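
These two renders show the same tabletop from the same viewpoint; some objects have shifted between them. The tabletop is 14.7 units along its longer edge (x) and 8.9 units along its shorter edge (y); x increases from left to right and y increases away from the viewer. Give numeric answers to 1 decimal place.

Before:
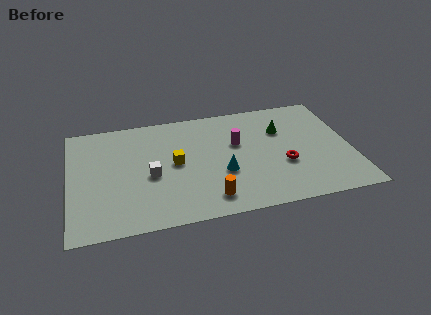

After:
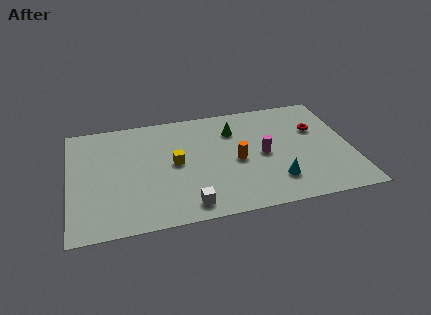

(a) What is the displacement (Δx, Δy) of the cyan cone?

(2.7, -1.2)

The cyan cone started near (7.9, 3.3) and ended near (10.6, 2.1).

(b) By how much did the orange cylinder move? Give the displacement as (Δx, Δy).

(1.6, 2.6)

The orange cylinder started near (7.1, 1.5) and ended near (8.7, 4.1).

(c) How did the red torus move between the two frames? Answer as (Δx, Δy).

(1.9, 2.5)

The red torus was at about (11.1, 3.3) and moved to about (13.0, 5.8).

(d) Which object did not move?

the yellow cube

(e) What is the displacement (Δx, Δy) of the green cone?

(-2.5, 0.5)

The green cone started near (11.2, 6.1) and ended near (8.7, 6.6).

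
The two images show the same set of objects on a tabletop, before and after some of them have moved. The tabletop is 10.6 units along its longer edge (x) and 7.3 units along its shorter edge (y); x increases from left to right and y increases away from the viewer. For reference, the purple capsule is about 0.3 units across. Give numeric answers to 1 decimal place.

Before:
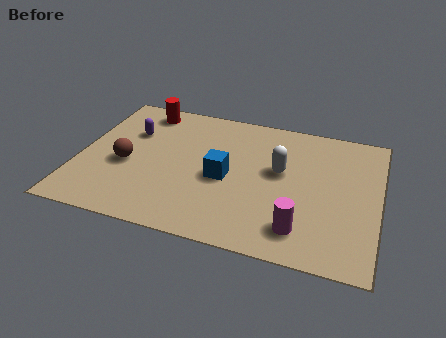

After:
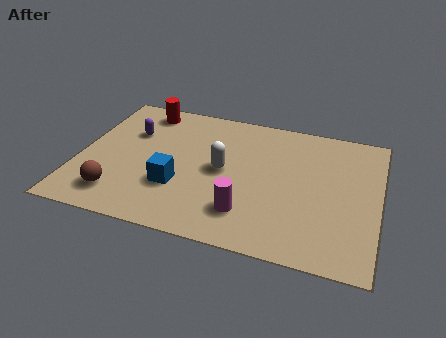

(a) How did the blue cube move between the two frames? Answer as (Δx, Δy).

(-1.6, -0.9)

The blue cube started near (5.2, 3.3) and ended near (3.6, 2.4).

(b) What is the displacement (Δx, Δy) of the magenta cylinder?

(-1.9, 0.3)

From the two frames, the magenta cylinder sits at roughly (8.0, 1.4) before and (6.1, 1.7) after.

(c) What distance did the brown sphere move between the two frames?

1.7

The brown sphere was near (1.7, 3.1) before and (1.6, 1.4) after, so it travelled √(0.1² + 1.7²) ≈ 1.7 units.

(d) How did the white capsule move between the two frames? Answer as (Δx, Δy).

(-2.0, -0.5)

The white capsule was at about (7.1, 4.2) and moved to about (5.1, 3.7).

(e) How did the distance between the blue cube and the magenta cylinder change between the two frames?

-0.8

The distance was about 3.4 in the first image and 2.6 in the second, so they moved 0.8 units closer together.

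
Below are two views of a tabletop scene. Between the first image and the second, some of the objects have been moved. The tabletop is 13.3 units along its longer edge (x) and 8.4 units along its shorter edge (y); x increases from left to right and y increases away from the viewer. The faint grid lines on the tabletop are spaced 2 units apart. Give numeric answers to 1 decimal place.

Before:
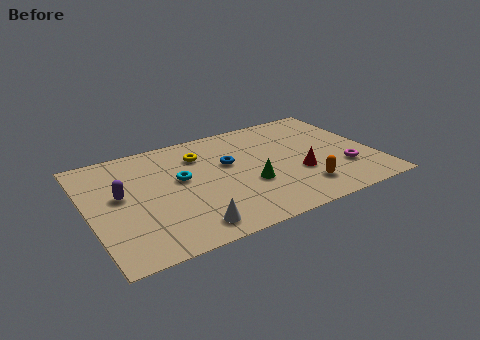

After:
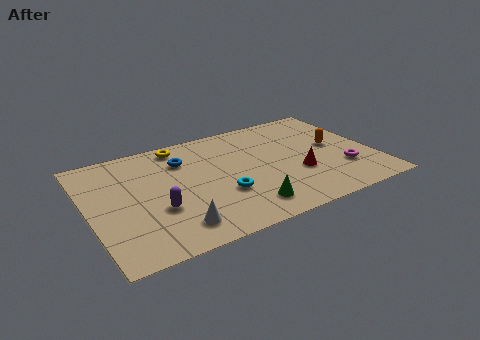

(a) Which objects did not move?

the magenta torus and the red cone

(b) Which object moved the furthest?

the orange capsule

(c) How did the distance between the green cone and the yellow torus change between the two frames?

+2.6

The distance was about 3.7 in the first image and 6.3 in the second, so they moved 2.6 units further apart.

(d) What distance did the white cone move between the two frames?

0.7

The white cone was near (4.2, 1.2) before and (3.6, 1.5) after, so it travelled √(0.6² + 0.3²) ≈ 0.7 units.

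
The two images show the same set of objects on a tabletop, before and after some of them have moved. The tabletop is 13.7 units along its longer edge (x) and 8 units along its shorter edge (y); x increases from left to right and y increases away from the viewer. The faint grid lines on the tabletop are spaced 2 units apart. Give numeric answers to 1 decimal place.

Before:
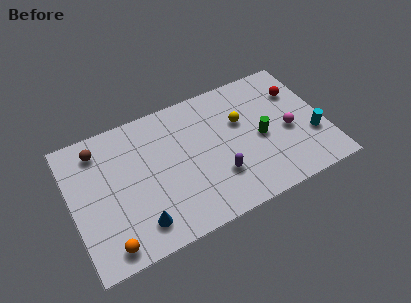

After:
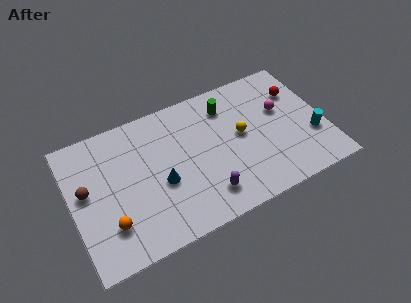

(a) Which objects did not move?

the red sphere and the cyan cylinder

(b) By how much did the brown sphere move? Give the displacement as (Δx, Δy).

(-0.9, -2.1)

The brown sphere started near (1.7, 6.6) and ended near (0.8, 4.5).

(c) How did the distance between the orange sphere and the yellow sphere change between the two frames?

-1.0

The distance was about 8.7 in the first image and 7.7 in the second, so they moved 1.0 units closer together.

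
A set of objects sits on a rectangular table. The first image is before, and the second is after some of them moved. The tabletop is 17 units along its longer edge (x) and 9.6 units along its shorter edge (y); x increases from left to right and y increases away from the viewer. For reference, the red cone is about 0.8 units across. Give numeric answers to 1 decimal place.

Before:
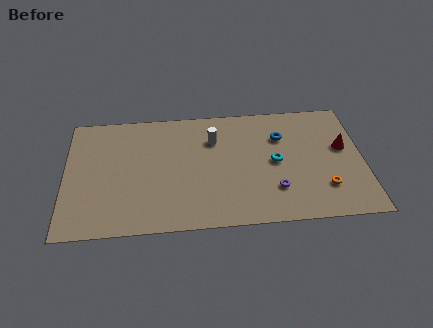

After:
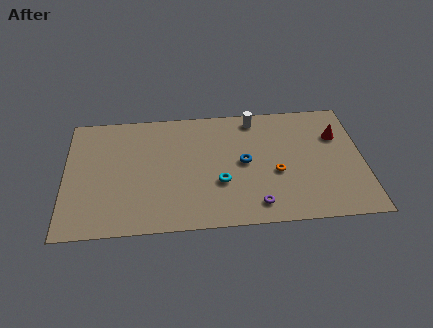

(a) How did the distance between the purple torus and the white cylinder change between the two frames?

+1.4

The distance was about 5.5 in the first image and 6.9 in the second, so they moved 1.4 units further apart.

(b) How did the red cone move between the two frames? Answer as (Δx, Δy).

(-0.3, 1.0)

The red cone started near (15.9, 5.6) and ended near (15.6, 6.6).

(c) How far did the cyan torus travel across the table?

3.5

The cyan torus was near (12.0, 4.8) before and (8.8, 3.4) after, so it travelled √(3.2² + 1.4²) ≈ 3.5 units.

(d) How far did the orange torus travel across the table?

3.0

The orange torus was near (14.7, 2.5) before and (12.0, 3.9) after, so it travelled √(2.7² + 1.4²) ≈ 3.0 units.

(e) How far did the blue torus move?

2.9

The blue torus was near (12.4, 6.8) before and (10.2, 4.9) after, so it travelled √(2.2² + 1.9²) ≈ 2.9 units.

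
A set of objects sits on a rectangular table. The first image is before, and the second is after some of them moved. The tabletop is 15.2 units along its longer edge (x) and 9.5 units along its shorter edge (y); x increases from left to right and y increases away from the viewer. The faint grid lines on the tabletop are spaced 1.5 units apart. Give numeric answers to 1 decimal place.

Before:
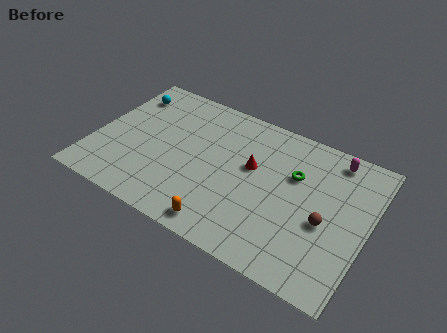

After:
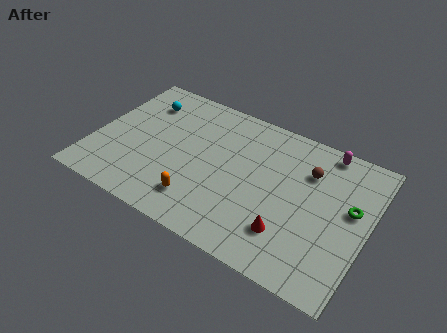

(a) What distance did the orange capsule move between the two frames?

1.7

The orange capsule moved from about (7.8, 1.1) to (6.3, 2.0), a distance of √(1.5² + 0.9²) ≈ 1.7.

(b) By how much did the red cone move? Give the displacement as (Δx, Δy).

(2.5, -3.2)

The red cone started near (8.7, 5.6) and ended near (11.2, 2.4).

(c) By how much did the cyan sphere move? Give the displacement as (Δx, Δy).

(1.0, -0.2)

The cyan sphere started near (1.2, 7.5) and ended near (2.2, 7.3).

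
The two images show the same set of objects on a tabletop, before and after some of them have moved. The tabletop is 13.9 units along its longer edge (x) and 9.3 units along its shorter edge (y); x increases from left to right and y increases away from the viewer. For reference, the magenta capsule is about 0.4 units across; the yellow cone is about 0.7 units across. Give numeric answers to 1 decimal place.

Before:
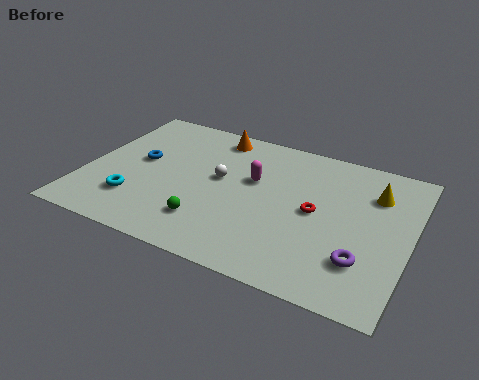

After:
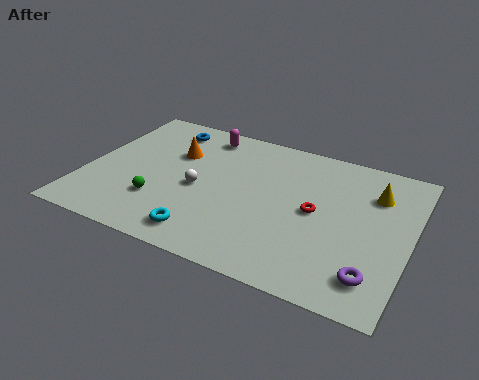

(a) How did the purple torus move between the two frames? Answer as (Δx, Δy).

(0.5, -0.7)

The purple torus was at about (12.1, 2.5) and moved to about (12.6, 1.8).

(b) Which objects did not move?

the red torus and the yellow cone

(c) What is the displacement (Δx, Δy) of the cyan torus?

(3.2, -1.0)

The cyan torus started near (2.4, 2.4) and ended near (5.6, 1.4).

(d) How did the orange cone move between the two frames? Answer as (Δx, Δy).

(-1.5, -1.9)

The orange cone was at about (5.1, 8.1) and moved to about (3.6, 6.2).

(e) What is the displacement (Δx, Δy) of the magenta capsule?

(-2.5, 2.3)

The magenta capsule was at about (7.1, 5.7) and moved to about (4.6, 8.0).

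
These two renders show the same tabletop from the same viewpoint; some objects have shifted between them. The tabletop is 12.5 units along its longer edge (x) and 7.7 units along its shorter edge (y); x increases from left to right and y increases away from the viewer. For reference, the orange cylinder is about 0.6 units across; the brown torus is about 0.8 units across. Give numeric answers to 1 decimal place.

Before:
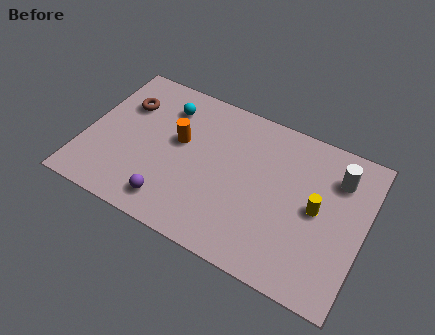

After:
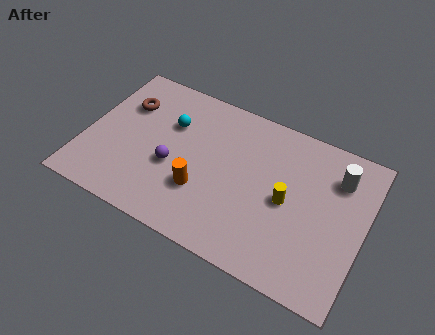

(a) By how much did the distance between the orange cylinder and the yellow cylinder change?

-2.4

They were about 6.3 units apart before and 3.9 after — 2.4 units closer together.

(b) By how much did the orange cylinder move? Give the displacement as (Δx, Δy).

(1.3, -2.0)

From the two frames, the orange cylinder sits at roughly (4.1, 4.5) before and (5.4, 2.5) after.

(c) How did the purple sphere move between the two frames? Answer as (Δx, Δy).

(-0.2, 1.8)

The purple sphere started near (4.2, 1.3) and ended near (4.0, 3.1).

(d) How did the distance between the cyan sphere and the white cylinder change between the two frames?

-0.3

They were about 7.8 units apart before and 7.5 after — 0.3 units closer together.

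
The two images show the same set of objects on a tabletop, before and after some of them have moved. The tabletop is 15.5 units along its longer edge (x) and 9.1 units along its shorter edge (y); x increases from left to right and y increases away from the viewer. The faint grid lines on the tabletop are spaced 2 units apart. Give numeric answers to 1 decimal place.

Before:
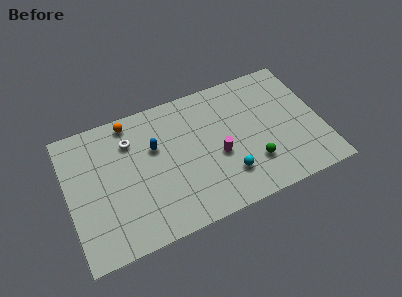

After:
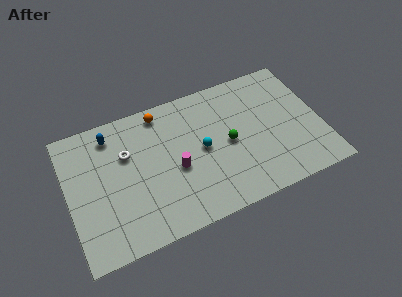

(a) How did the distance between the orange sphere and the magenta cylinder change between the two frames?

-2.5

The distance was about 6.6 in the first image and 4.1 in the second, so they moved 2.5 units closer together.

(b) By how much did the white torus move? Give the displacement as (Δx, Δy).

(-0.3, -0.8)

From the two frames, the white torus sits at roughly (4.0, 6.8) before and (3.7, 6.0) after.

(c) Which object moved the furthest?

the blue capsule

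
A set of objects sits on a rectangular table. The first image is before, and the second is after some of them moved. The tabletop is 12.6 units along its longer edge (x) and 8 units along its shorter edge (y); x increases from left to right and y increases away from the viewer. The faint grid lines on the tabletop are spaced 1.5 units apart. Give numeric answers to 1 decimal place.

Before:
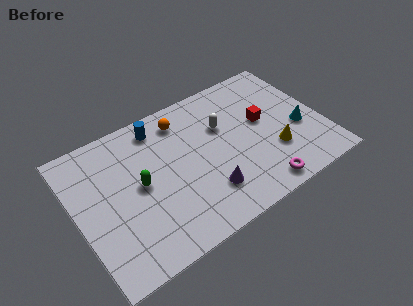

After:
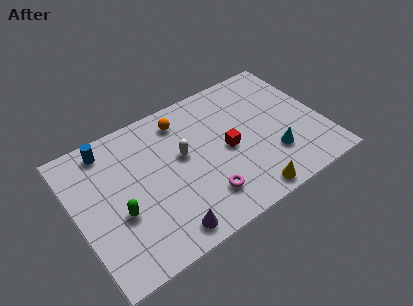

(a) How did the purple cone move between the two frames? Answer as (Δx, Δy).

(-2.3, -1.0)

From the two frames, the purple cone sits at roughly (6.3, 2.0) before and (4.0, 1.0) after.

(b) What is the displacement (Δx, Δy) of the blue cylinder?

(-2.6, 0.1)

The blue cylinder started near (4.6, 6.8) and ended near (2.0, 6.9).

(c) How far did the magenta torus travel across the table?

2.8

The magenta torus was near (8.8, 0.9) before and (6.1, 1.8) after, so it travelled √(2.7² + 0.9²) ≈ 2.8 units.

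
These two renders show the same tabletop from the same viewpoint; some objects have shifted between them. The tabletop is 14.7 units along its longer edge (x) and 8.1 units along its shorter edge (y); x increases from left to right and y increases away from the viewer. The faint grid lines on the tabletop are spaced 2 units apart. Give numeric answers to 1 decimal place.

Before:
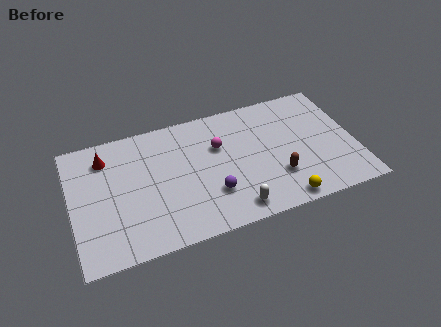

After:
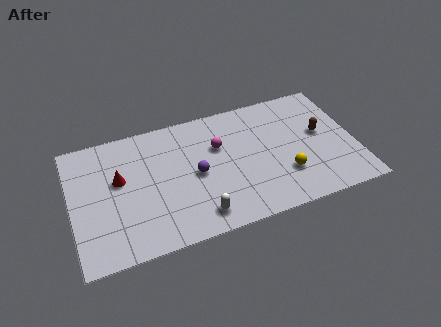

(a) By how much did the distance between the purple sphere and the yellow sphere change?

+0.9

The distance was about 3.8 in the first image and 4.7 in the second, so they moved 0.9 units further apart.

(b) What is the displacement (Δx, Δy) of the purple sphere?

(-0.7, 1.5)

From the two frames, the purple sphere sits at roughly (7.1, 2.4) before and (6.4, 3.9) after.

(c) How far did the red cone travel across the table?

1.7

The red cone was near (1.9, 6.4) before and (2.5, 4.8) after, so it travelled √(0.6² + 1.6²) ≈ 1.7 units.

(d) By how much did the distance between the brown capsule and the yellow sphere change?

+1.4

The distance was about 1.6 in the first image and 3.0 in the second, so they moved 1.4 units further apart.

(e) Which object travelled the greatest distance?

the brown capsule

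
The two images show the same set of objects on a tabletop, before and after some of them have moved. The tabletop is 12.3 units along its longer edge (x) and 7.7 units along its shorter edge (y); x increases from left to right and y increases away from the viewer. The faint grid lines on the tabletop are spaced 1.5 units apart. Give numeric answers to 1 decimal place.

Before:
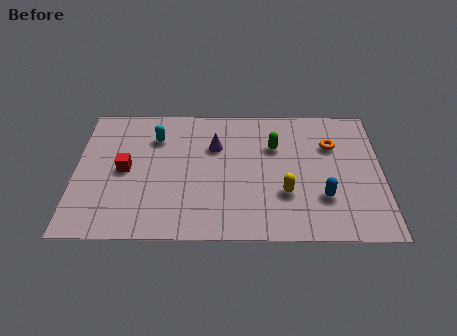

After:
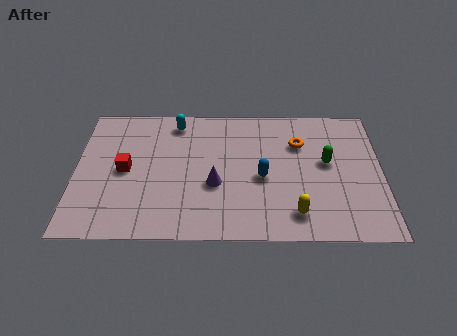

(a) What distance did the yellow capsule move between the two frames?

1.2

The yellow capsule was near (8.4, 2.5) before and (8.8, 1.4) after, so it travelled √(0.4² + 1.1²) ≈ 1.2 units.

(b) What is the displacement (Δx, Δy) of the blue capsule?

(-2.4, 1.1)

The blue capsule started near (9.9, 2.3) and ended near (7.5, 3.4).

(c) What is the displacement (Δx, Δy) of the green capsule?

(2.1, -0.9)

The green capsule was at about (8.0, 5.2) and moved to about (10.1, 4.3).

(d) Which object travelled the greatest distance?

the blue capsule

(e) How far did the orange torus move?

1.3

From (10.3, 5.3) to (9.0, 5.4), the orange torus covered √(1.3² + 0.1²) ≈ 1.3 units.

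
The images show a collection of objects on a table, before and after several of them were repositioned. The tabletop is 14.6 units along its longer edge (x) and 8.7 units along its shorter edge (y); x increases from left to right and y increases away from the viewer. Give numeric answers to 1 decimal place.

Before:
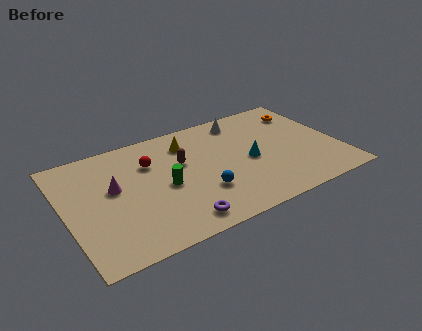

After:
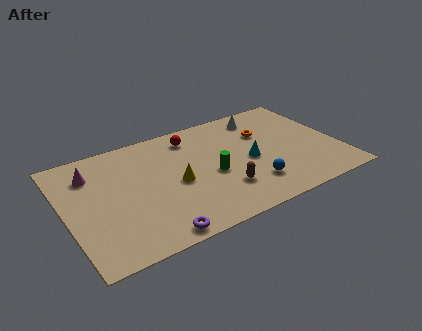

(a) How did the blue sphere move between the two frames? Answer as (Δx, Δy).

(2.6, -0.6)

From the two frames, the blue sphere sits at roughly (7.0, 2.7) before and (9.6, 2.1) after.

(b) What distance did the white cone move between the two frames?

1.1

The white cone was near (9.9, 7.4) before and (11.0, 7.3) after, so it travelled √(1.1² + 0.1²) ≈ 1.1 units.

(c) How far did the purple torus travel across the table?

1.4

The purple torus was near (5.5, 1.2) before and (4.2, 0.8) after, so it travelled √(1.3² + 0.4²) ≈ 1.4 units.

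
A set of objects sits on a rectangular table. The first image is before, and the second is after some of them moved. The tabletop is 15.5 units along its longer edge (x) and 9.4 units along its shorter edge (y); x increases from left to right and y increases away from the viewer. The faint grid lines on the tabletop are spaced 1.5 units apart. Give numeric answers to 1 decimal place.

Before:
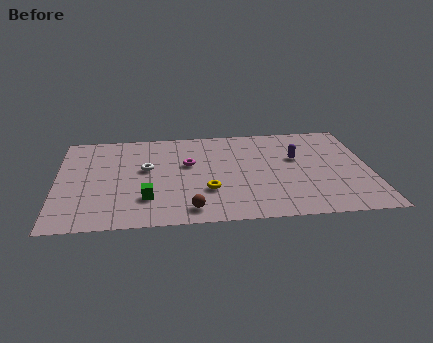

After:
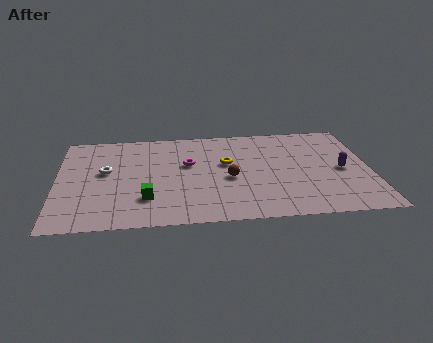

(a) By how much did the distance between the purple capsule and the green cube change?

+1.7

They were about 8.2 units apart before and 9.9 after — 1.7 units further apart.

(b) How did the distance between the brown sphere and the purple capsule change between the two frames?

-1.4

The distance was about 7.0 in the first image and 5.6 in the second, so they moved 1.4 units closer together.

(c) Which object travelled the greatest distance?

the brown sphere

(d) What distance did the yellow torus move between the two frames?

2.8

The yellow torus moved from about (7.4, 3.0) to (8.4, 5.6), a distance of √(1.0² + 2.6²) ≈ 2.8.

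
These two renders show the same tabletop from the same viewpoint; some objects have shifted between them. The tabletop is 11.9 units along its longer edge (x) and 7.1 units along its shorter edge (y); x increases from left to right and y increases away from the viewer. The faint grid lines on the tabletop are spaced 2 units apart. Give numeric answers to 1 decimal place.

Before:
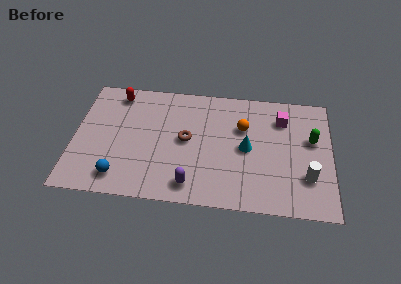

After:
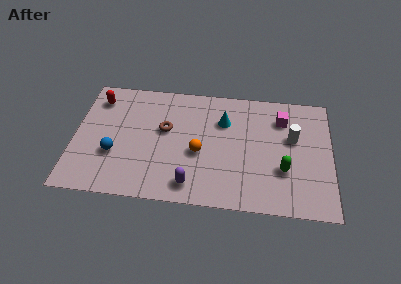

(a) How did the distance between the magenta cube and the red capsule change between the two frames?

+0.9

The distance was about 7.7 in the first image and 8.6 in the second, so they moved 0.9 units further apart.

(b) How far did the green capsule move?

2.3

From (11.0, 4.3) to (9.7, 2.4), the green capsule covered √(1.3² + 1.9²) ≈ 2.3 units.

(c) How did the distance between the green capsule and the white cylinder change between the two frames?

-0.3

They were about 2.2 units apart before and 1.9 after — 0.3 units closer together.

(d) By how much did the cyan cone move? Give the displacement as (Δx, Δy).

(-1.1, 1.5)

The cyan cone started near (8.0, 3.5) and ended near (6.9, 5.0).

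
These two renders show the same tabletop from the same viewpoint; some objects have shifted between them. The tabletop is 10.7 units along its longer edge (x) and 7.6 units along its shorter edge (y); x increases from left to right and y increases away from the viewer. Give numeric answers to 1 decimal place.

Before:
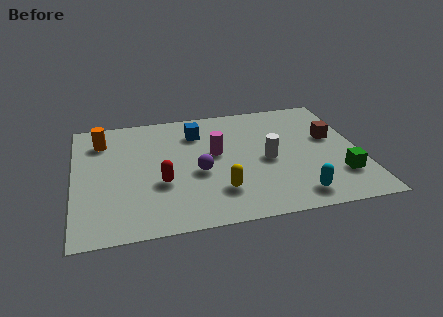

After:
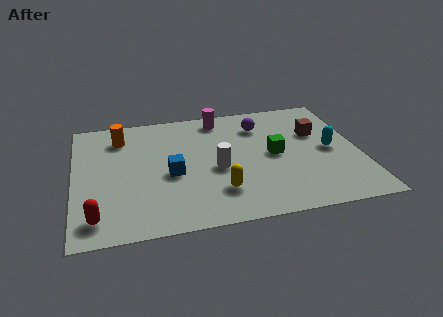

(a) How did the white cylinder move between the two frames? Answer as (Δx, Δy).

(-1.9, -0.2)

The white cylinder was at about (7.2, 3.5) and moved to about (5.3, 3.3).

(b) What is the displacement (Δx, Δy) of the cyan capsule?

(1.5, 2.6)

From the two frames, the cyan capsule sits at roughly (8.1, 1.1) before and (9.6, 3.7) after.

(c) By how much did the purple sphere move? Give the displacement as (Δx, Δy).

(2.5, 2.6)

The purple sphere was at about (4.6, 3.2) and moved to about (7.1, 5.8).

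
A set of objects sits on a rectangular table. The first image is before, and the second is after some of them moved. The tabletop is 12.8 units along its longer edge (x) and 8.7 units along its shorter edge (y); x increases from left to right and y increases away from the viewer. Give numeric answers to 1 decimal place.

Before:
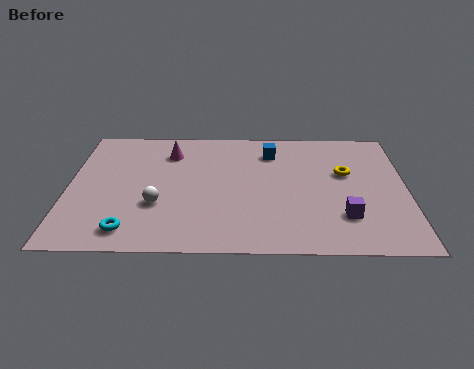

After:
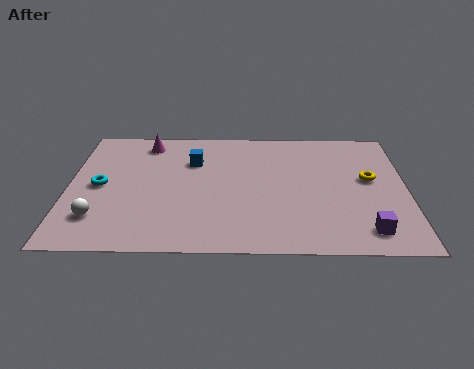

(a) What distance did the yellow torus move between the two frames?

1.0

From (10.5, 5.3) to (11.4, 4.9), the yellow torus covered √(0.9² + 0.4²) ≈ 1.0 units.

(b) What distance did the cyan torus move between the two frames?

3.2

The cyan torus was near (2.4, 1.3) before and (1.2, 4.3) after, so it travelled √(1.2² + 3.0²) ≈ 3.2 units.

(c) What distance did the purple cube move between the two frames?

1.2

From (10.4, 2.3) to (11.2, 1.4), the purple cube covered √(0.8² + 0.9²) ≈ 1.2 units.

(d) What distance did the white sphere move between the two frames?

2.4

The white sphere moved from about (3.4, 3.0) to (1.2, 2.1), a distance of √(2.2² + 0.9²) ≈ 2.4.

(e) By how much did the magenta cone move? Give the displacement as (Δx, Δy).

(-0.9, 0.7)

The magenta cone was at about (3.8, 6.7) and moved to about (2.9, 7.4).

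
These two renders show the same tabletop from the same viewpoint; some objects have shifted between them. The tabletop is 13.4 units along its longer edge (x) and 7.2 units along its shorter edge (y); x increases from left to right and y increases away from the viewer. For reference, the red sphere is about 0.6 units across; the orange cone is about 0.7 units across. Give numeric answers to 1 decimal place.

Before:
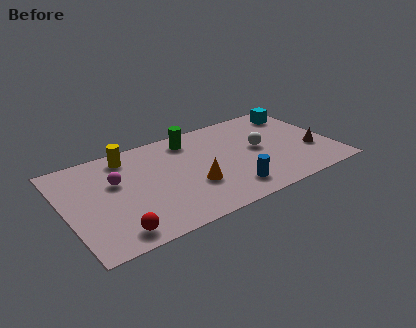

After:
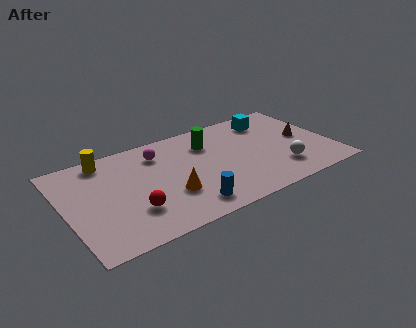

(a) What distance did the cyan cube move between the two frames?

1.5

The cyan cube moved from about (12.2, 5.9) to (10.7, 5.8), a distance of √(1.5² + 0.1²) ≈ 1.5.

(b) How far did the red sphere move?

1.5

The red sphere was near (2.1, 1.0) before and (3.1, 2.1) after, so it travelled √(1.0² + 1.1²) ≈ 1.5 units.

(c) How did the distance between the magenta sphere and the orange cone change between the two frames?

-0.9

The distance was about 4.1 in the first image and 3.2 in the second, so they moved 0.9 units closer together.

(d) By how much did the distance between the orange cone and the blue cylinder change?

-0.6

Before: roughly 2.0 units apart; after: 1.4. That's 0.6 units closer together.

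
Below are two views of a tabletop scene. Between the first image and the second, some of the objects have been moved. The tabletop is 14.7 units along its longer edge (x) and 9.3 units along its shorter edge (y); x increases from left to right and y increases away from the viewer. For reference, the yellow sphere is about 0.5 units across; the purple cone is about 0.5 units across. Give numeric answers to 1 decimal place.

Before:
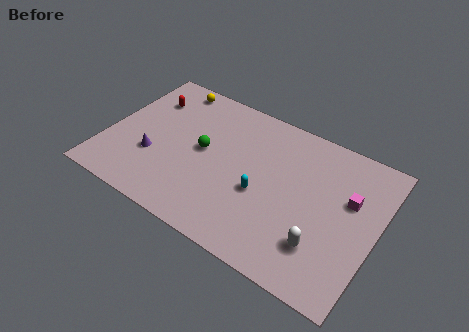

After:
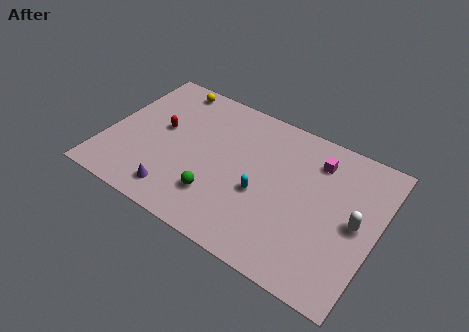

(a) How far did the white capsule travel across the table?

2.7

The white capsule was near (12.1, 2.4) before and (13.6, 4.6) after, so it travelled √(1.5² + 2.2²) ≈ 2.7 units.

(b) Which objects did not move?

the yellow sphere and the cyan capsule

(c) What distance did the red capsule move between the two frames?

2.0

The red capsule moved from about (1.7, 6.9) to (2.8, 5.2), a distance of √(1.1² + 1.7²) ≈ 2.0.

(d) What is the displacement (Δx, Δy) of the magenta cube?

(-2.0, 1.5)

The magenta cube started near (13.1, 5.8) and ended near (11.1, 7.3).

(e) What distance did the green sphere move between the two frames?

2.8

From (5.2, 4.9) to (6.4, 2.4), the green sphere covered √(1.2² + 2.5²) ≈ 2.8 units.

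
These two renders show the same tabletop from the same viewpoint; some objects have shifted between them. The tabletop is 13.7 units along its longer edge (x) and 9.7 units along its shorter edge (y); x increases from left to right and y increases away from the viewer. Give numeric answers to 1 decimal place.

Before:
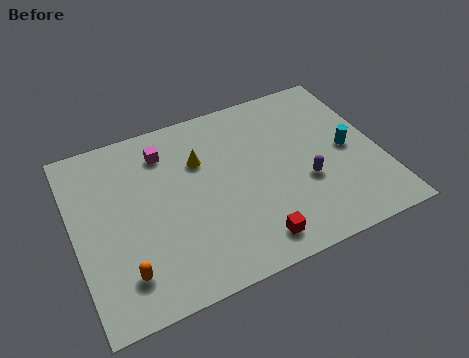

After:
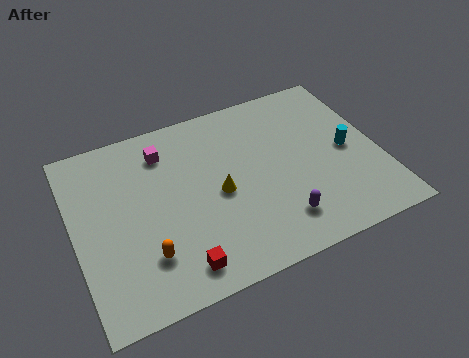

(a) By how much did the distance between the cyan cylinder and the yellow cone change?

-0.9

They were about 6.8 units apart before and 5.9 after — 0.9 units closer together.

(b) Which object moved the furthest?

the red cube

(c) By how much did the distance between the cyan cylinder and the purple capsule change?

+2.0

Before: roughly 2.4 units apart; after: 4.4. That's 2.0 units further apart.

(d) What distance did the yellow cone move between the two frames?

2.2

From (5.8, 6.6) to (6.4, 4.5), the yellow cone covered √(0.6² + 2.1²) ≈ 2.2 units.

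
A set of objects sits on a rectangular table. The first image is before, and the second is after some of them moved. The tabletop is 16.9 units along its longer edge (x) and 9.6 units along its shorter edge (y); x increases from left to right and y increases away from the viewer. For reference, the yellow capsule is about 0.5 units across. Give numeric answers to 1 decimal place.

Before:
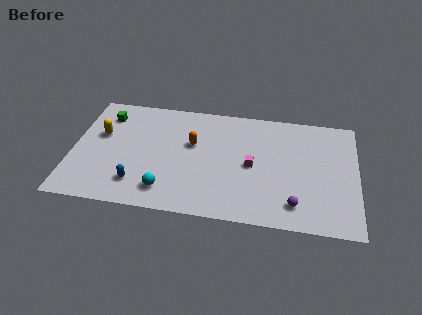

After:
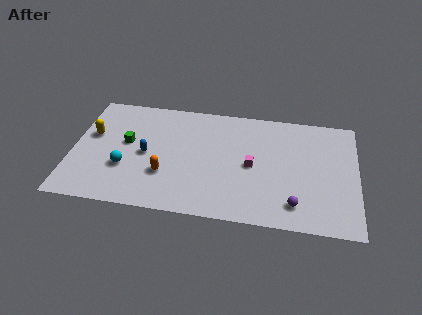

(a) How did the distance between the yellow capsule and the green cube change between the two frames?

+0.4

Before: roughly 1.7 units apart; after: 2.1. That's 0.4 units further apart.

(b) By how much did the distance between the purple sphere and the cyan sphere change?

+2.6

Before: roughly 7.6 units apart; after: 10.2. That's 2.6 units further apart.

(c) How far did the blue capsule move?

2.5

From (4.0, 2.1) to (4.4, 4.6), the blue capsule covered √(0.4² + 2.5²) ≈ 2.5 units.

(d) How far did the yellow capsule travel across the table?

0.5

From (1.6, 5.9) to (1.1, 5.8), the yellow capsule covered √(0.5² + 0.1²) ≈ 0.5 units.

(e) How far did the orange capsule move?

3.2

The orange capsule was near (7.1, 5.9) before and (5.6, 3.1) after, so it travelled √(1.5² + 2.8²) ≈ 3.2 units.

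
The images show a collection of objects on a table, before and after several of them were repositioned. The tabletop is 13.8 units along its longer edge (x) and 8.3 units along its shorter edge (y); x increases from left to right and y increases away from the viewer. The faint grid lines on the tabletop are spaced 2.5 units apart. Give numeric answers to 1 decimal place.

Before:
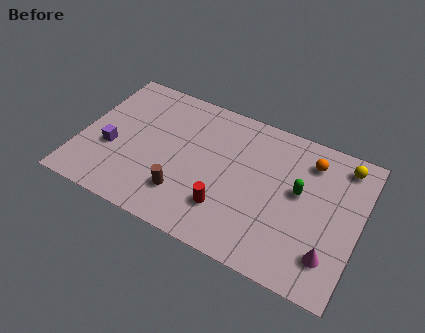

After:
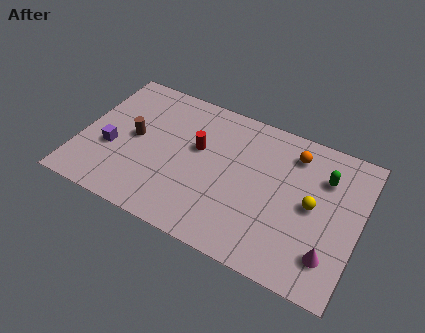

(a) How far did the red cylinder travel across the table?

3.3

From (7.5, 2.2) to (5.7, 5.0), the red cylinder covered √(1.8² + 2.8²) ≈ 3.3 units.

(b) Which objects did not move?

the purple cube and the magenta cone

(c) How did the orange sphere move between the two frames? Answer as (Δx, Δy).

(-0.8, 0.1)

From the two frames, the orange sphere sits at roughly (11.1, 6.6) before and (10.3, 6.7) after.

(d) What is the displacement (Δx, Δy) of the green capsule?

(1.1, 1.3)

From the two frames, the green capsule sits at roughly (10.8, 4.7) before and (11.9, 6.0) after.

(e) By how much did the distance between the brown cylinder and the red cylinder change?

+1.1

They were about 2.1 units apart before and 3.2 after — 1.1 units further apart.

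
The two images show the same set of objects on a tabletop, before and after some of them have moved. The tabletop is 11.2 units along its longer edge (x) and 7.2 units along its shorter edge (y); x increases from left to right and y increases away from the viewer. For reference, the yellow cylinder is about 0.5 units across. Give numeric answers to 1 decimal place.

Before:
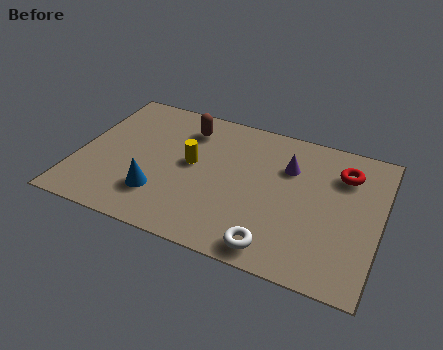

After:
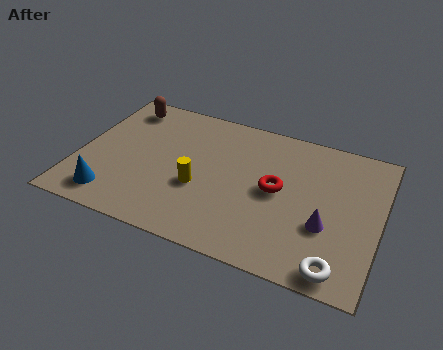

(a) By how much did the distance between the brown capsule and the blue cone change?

+1.1

The distance was about 3.8 in the first image and 4.9 in the second, so they moved 1.1 units further apart.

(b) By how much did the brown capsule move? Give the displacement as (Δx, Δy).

(-2.5, 0.4)

The brown capsule started near (3.8, 5.7) and ended near (1.3, 6.1).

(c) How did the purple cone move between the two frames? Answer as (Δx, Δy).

(1.6, -2.4)

The purple cone was at about (7.7, 5.0) and moved to about (9.3, 2.6).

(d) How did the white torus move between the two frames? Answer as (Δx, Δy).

(2.3, -0.1)

The white torus was at about (7.6, 0.9) and moved to about (9.9, 0.8).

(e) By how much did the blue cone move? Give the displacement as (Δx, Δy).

(-1.7, -0.7)

The blue cone was at about (3.2, 1.9) and moved to about (1.5, 1.2).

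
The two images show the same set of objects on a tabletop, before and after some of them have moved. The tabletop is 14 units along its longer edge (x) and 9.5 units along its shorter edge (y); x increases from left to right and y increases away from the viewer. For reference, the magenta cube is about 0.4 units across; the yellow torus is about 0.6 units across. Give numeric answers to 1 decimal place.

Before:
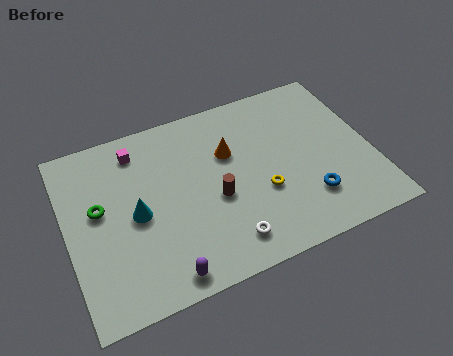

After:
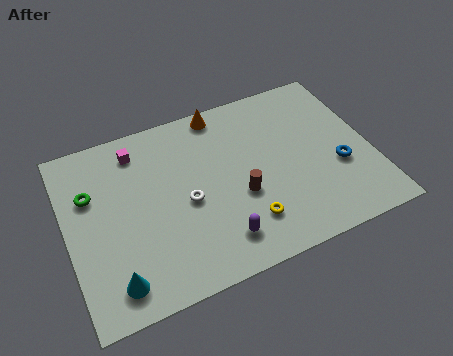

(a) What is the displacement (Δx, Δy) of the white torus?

(-1.5, 2.7)

From the two frames, the white torus sits at roughly (6.9, 1.6) before and (5.4, 4.3) after.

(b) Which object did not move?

the magenta cube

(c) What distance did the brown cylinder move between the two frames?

1.1

The brown cylinder moved from about (6.7, 4.0) to (7.8, 3.7), a distance of √(1.1² + 0.3²) ≈ 1.1.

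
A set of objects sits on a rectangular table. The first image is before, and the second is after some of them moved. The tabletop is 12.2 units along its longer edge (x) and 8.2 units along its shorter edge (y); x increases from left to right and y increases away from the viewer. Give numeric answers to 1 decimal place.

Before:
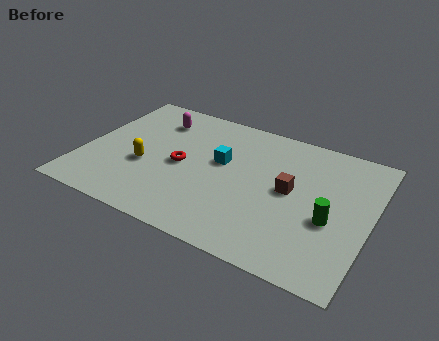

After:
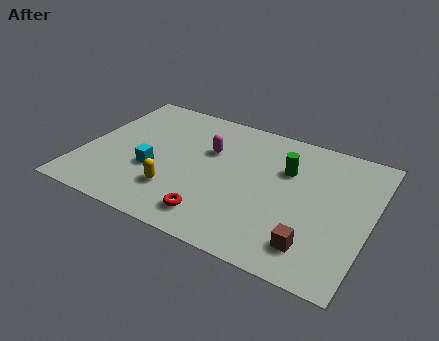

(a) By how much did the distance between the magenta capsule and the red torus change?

+1.1

They were about 2.9 units apart before and 4.0 after — 1.1 units further apart.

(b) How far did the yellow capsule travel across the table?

1.8

The yellow capsule was near (2.7, 3.2) before and (4.2, 2.2) after, so it travelled √(1.5² + 1.0²) ≈ 1.8 units.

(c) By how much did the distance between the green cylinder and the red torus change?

-1.6

The distance was about 6.4 in the first image and 4.8 in the second, so they moved 1.6 units closer together.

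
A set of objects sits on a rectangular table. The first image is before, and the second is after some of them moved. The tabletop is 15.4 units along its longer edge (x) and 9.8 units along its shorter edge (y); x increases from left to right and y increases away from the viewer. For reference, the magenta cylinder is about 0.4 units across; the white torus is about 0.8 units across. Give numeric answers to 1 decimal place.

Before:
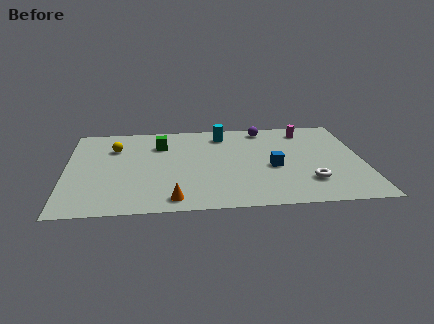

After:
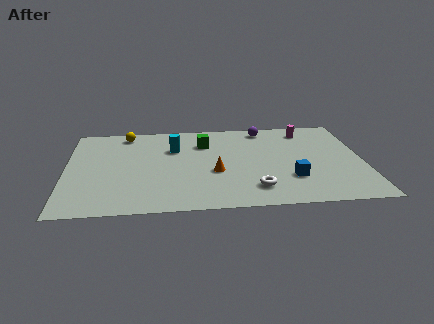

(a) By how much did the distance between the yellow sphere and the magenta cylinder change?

-0.7

Before: roughly 10.2 units apart; after: 9.5. That's 0.7 units closer together.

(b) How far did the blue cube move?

1.6

From (10.7, 4.2) to (11.6, 2.9), the blue cube covered √(0.9² + 1.3²) ≈ 1.6 units.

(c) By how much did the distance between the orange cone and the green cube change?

-2.7

The distance was about 6.0 in the first image and 3.3 in the second, so they moved 2.7 units closer together.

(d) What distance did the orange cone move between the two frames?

3.5

The orange cone moved from about (5.5, 1.2) to (7.7, 3.9), a distance of √(2.2² + 2.7²) ≈ 3.5.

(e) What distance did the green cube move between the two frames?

2.3

The green cube moved from about (4.9, 7.2) to (7.2, 7.2), a distance of √(2.3² + 0.0²) ≈ 2.3.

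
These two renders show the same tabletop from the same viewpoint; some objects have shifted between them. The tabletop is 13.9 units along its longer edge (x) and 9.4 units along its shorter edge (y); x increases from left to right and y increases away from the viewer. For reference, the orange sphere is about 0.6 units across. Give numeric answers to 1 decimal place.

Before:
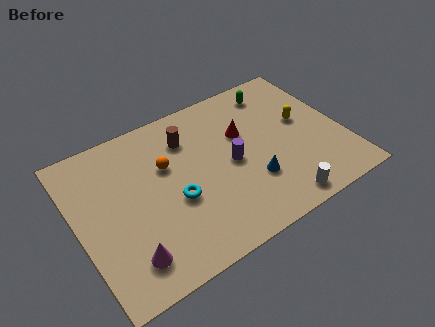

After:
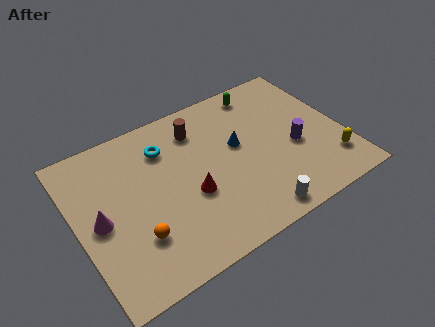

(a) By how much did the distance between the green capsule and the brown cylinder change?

-1.3

The distance was about 5.0 in the first image and 3.7 in the second, so they moved 1.3 units closer together.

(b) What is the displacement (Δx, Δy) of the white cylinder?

(-1.3, 0.0)

The white cylinder started near (9.9, 1.0) and ended near (8.6, 1.0).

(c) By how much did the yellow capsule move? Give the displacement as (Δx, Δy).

(0.9, -3.2)

The yellow capsule was at about (12.0, 5.3) and moved to about (12.9, 2.1).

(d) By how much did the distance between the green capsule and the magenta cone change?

-0.9

They were about 10.8 units apart before and 9.9 after — 0.9 units closer together.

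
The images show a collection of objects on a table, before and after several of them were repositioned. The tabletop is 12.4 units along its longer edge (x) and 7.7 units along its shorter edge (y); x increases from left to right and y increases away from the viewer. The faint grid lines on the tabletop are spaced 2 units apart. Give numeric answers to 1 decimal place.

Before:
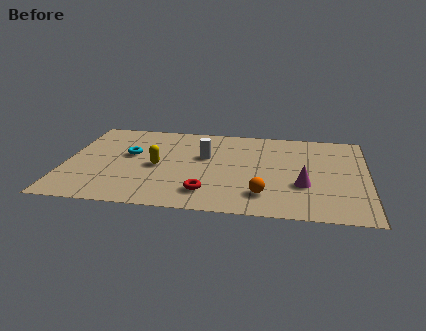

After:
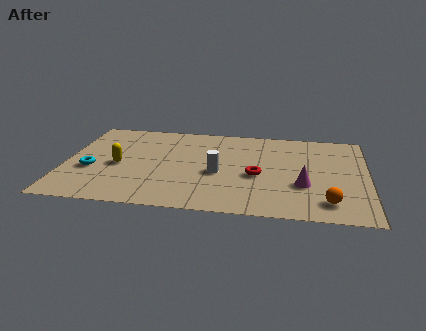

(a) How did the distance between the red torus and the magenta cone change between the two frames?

-2.1

The distance was about 4.1 in the first image and 2.0 in the second, so they moved 2.1 units closer together.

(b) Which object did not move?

the magenta cone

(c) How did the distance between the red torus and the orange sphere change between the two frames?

+1.2

They were about 2.3 units apart before and 3.5 after — 1.2 units further apart.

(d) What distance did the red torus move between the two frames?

2.6

From (5.9, 1.6) to (7.9, 3.3), the red torus covered √(2.0² + 1.7²) ≈ 2.6 units.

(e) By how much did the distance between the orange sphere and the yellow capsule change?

+4.1

They were about 4.8 units apart before and 8.9 after — 4.1 units further apart.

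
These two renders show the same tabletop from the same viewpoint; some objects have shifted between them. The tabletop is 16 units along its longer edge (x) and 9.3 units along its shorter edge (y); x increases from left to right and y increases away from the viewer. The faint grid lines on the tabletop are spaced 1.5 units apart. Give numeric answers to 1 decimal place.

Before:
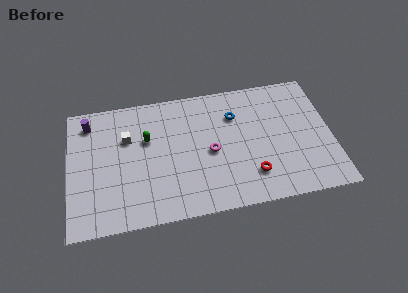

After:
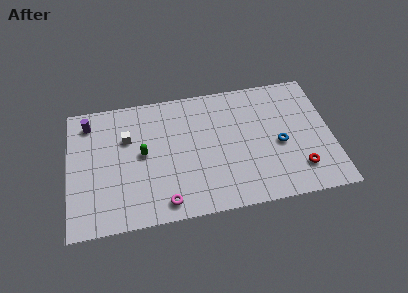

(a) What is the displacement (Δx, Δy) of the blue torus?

(2.6, -2.6)

The blue torus started near (10.2, 6.7) and ended near (12.8, 4.1).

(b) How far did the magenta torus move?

4.2

From (8.6, 4.3) to (5.7, 1.2), the magenta torus covered √(2.9² + 3.1²) ≈ 4.2 units.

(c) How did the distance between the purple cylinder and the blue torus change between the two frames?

+3.1

The distance was about 9.0 in the first image and 12.1 in the second, so they moved 3.1 units further apart.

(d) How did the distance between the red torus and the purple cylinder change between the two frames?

+2.6

The distance was about 11.2 in the first image and 13.8 in the second, so they moved 2.6 units further apart.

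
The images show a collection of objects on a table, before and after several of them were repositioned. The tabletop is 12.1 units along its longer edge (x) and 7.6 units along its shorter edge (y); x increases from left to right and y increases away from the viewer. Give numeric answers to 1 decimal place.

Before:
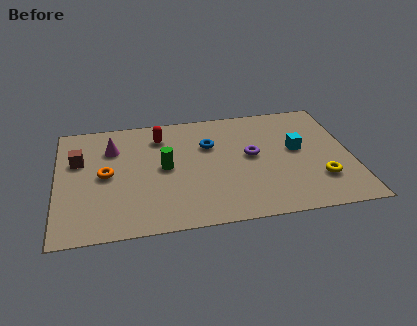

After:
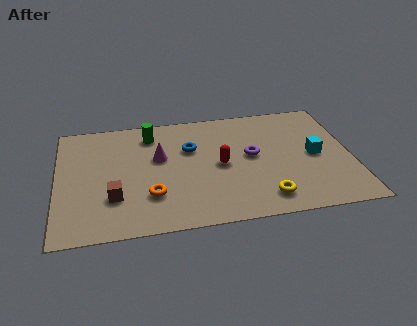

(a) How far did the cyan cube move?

0.9

From (9.9, 4.2) to (10.6, 3.7), the cyan cube covered √(0.7² + 0.5²) ≈ 0.9 units.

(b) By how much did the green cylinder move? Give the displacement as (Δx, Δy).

(-0.5, 2.3)

The green cylinder was at about (4.4, 3.9) and moved to about (3.9, 6.2).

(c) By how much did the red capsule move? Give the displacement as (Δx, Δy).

(2.4, -2.3)

The red capsule started near (4.3, 6.0) and ended near (6.7, 3.7).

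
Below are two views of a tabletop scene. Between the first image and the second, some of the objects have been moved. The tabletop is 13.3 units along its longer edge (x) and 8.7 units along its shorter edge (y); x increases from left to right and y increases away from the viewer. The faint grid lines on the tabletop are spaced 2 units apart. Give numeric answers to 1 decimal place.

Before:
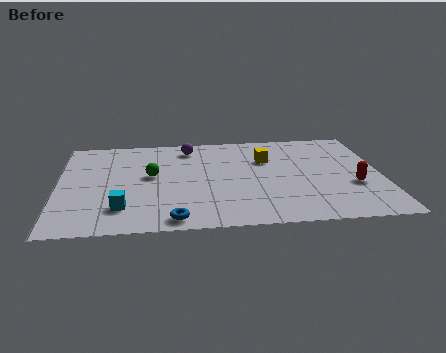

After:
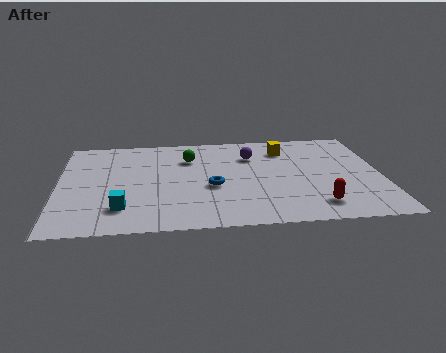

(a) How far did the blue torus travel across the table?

3.1

From (4.7, 0.9) to (6.3, 3.6), the blue torus covered √(1.6² + 2.7²) ≈ 3.1 units.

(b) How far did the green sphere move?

2.2

The green sphere moved from about (3.8, 4.8) to (5.4, 6.3), a distance of √(1.6² + 1.5²) ≈ 2.2.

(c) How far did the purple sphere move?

2.8

The purple sphere moved from about (5.4, 7.3) to (8.0, 6.3), a distance of √(2.6² + 1.0²) ≈ 2.8.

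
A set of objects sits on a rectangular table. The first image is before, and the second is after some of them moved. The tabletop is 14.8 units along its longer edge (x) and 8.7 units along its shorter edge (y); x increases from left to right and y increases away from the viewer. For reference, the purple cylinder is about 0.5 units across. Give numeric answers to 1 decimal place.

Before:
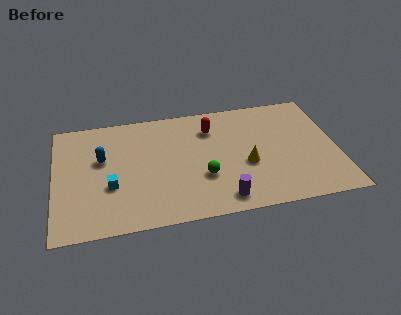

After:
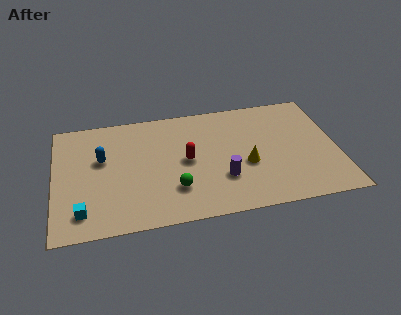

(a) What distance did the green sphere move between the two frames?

1.6

The green sphere moved from about (7.7, 3.0) to (6.2, 2.4), a distance of √(1.5² + 0.6²) ≈ 1.6.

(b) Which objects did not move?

the yellow cone and the blue capsule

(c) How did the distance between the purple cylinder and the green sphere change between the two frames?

+0.5

Before: roughly 2.0 units apart; after: 2.5. That's 0.5 units further apart.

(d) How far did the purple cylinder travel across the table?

1.5

From (8.6, 1.2) to (8.7, 2.7), the purple cylinder covered √(0.1² + 1.5²) ≈ 1.5 units.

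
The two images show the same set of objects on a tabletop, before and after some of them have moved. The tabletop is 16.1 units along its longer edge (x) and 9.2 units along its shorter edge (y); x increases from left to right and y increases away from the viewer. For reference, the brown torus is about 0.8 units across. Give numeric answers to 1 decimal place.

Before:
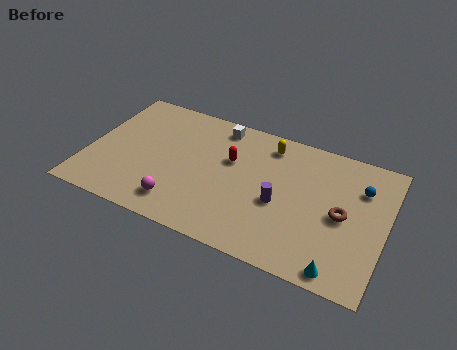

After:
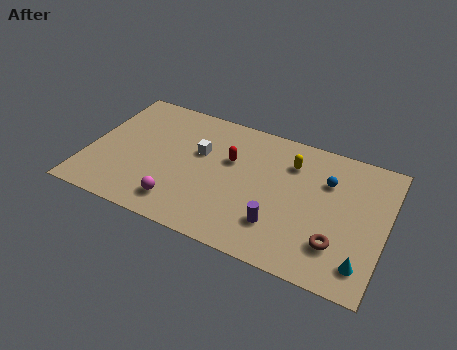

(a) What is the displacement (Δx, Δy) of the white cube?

(-0.8, -2.3)

The white cube was at about (6.7, 8.0) and moved to about (5.9, 5.7).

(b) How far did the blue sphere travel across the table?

1.8

From (14.6, 6.6) to (12.8, 6.4), the blue sphere covered √(1.8² + 0.2²) ≈ 1.8 units.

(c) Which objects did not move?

the magenta sphere and the red capsule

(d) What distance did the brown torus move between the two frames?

2.0

The brown torus moved from about (13.8, 4.4) to (13.7, 2.4), a distance of √(0.1² + 2.0²) ≈ 2.0.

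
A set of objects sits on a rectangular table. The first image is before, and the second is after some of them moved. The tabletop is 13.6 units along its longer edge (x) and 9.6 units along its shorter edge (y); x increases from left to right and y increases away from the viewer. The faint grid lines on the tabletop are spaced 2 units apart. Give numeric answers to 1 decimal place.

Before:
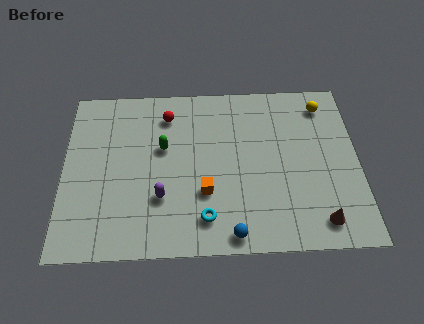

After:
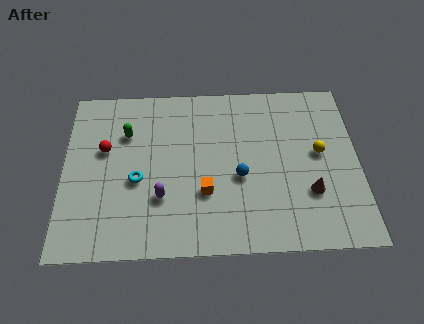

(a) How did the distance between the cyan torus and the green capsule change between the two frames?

-1.7

The distance was about 4.4 in the first image and 2.7 in the second, so they moved 1.7 units closer together.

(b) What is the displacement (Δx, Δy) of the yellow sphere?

(-0.3, -2.8)

The yellow sphere was at about (12.1, 8.0) and moved to about (11.8, 5.2).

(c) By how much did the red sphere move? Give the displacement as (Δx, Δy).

(-2.9, -1.9)

The red sphere was at about (4.8, 7.7) and moved to about (1.9, 5.8).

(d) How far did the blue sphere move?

3.1

The blue sphere was near (7.7, 0.9) before and (8.1, 4.0) after, so it travelled √(0.4² + 3.1²) ≈ 3.1 units.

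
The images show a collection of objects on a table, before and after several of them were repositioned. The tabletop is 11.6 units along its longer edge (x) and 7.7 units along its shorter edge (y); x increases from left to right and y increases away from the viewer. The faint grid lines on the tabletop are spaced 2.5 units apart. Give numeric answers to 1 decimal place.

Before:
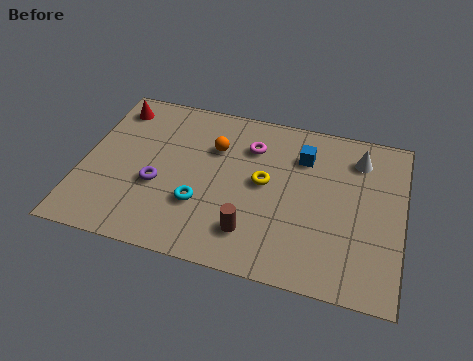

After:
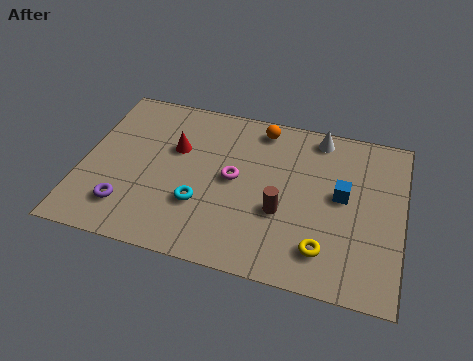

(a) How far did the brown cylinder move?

1.6

The brown cylinder was near (6.3, 1.7) before and (7.3, 2.9) after, so it travelled √(1.0² + 1.2²) ≈ 1.6 units.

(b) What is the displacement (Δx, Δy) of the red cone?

(2.4, -1.5)

From the two frames, the red cone sits at roughly (0.9, 6.4) before and (3.3, 4.9) after.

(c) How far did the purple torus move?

1.6

From (2.8, 3.0) to (1.8, 1.7), the purple torus covered √(1.0² + 1.3²) ≈ 1.6 units.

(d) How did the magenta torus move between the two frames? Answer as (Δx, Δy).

(-0.5, -1.7)

The magenta torus started near (6.0, 5.7) and ended near (5.5, 4.0).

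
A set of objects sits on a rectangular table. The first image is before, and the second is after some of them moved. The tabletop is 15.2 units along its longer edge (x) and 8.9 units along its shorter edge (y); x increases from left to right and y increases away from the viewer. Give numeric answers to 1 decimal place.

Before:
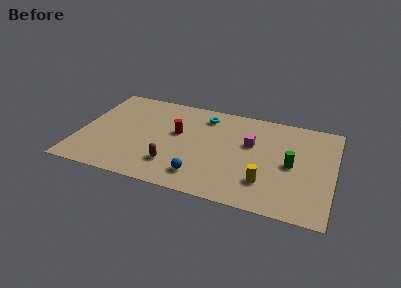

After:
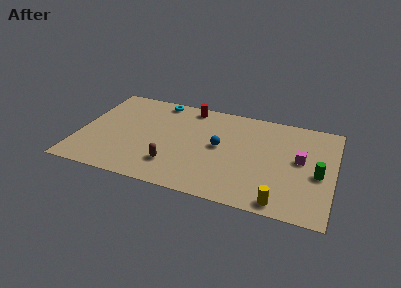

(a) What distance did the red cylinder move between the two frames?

2.7

The red cylinder was near (5.8, 5.2) before and (6.3, 7.9) after, so it travelled √(0.5² + 2.7²) ≈ 2.7 units.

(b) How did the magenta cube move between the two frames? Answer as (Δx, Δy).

(3.0, -0.6)

The magenta cube started near (10.2, 5.5) and ended near (13.2, 4.9).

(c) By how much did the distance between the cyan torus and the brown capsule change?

+0.7

They were about 5.3 units apart before and 6.0 after — 0.7 units further apart.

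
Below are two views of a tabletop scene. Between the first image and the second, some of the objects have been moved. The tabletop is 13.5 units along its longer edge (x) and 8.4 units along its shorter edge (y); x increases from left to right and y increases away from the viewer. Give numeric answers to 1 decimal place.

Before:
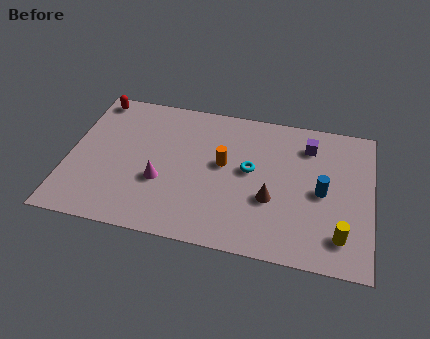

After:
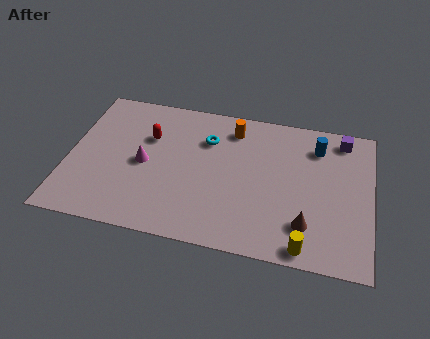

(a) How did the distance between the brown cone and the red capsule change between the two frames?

-1.3

Before: roughly 9.3 units apart; after: 8.0. That's 1.3 units closer together.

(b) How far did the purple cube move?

1.7

The purple cube moved from about (10.6, 6.6) to (12.1, 7.3), a distance of √(1.5² + 0.7²) ≈ 1.7.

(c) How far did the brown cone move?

1.9

The brown cone was near (9.1, 3.1) before and (10.7, 2.0) after, so it travelled √(1.6² + 1.1²) ≈ 1.9 units.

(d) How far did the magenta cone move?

1.2

The magenta cone was near (4.2, 3.1) before and (3.4, 4.0) after, so it travelled √(0.8² + 0.9²) ≈ 1.2 units.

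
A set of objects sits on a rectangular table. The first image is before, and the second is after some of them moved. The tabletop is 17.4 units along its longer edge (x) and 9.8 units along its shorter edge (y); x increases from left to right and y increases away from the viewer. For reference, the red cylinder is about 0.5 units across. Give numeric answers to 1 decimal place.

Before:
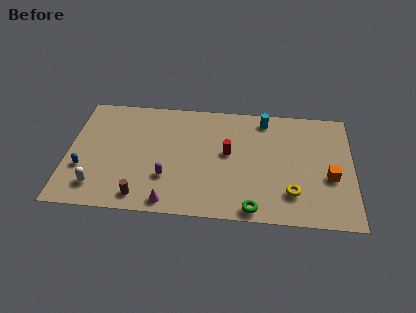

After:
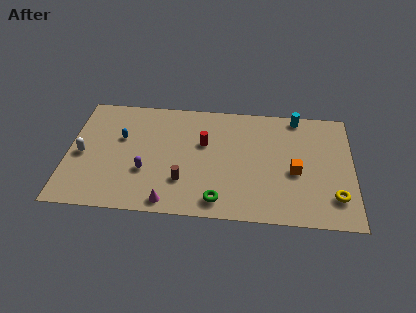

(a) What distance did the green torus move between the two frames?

2.2

From (11.4, 0.9) to (9.3, 1.4), the green torus covered √(2.1² + 0.5²) ≈ 2.2 units.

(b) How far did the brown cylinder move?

2.9

The brown cylinder was near (4.6, 1.3) before and (7.1, 2.8) after, so it travelled √(2.5² + 1.5²) ≈ 2.9 units.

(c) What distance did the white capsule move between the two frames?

2.8

From (1.9, 1.9) to (0.9, 4.5), the white capsule covered √(1.0² + 2.6²) ≈ 2.8 units.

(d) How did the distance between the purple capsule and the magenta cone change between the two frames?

+0.8

They were about 2.0 units apart before and 2.8 after — 0.8 units further apart.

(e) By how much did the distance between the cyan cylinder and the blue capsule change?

-1.0

The distance was about 12.2 in the first image and 11.2 in the second, so they moved 1.0 units closer together.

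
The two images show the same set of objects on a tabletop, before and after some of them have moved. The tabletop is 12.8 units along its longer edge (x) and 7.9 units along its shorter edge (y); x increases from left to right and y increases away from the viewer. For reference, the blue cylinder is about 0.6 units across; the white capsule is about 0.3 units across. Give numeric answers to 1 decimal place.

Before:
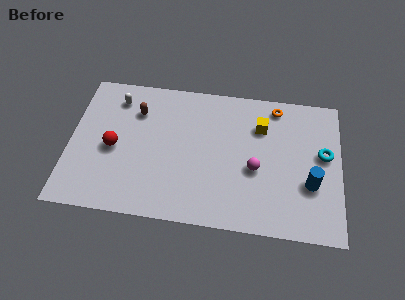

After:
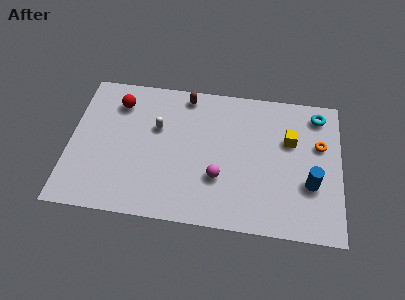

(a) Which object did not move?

the blue cylinder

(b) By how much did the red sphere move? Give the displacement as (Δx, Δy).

(0.1, 2.6)

The red sphere started near (2.1, 3.6) and ended near (2.2, 6.2).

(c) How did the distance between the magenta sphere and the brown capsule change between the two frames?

-1.5

The distance was about 6.2 in the first image and 4.7 in the second, so they moved 1.5 units closer together.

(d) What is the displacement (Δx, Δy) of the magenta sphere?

(-1.7, -0.7)

From the two frames, the magenta sphere sits at roughly (8.8, 3.3) before and (7.1, 2.6) after.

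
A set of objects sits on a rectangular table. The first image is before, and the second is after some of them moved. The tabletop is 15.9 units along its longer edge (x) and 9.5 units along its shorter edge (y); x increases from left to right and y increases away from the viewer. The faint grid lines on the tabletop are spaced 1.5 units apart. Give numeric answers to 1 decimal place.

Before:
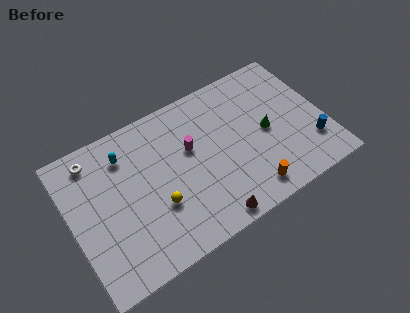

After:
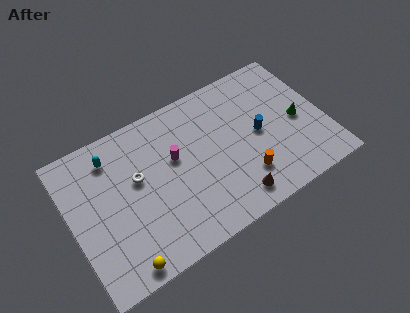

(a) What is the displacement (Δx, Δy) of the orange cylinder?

(-0.1, 1.0)

From the two frames, the orange cylinder sits at roughly (10.6, 1.4) before and (10.5, 2.4) after.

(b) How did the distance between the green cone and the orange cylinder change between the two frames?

+0.7

The distance was about 3.6 in the first image and 4.3 in the second, so they moved 0.7 units further apart.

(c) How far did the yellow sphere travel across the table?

3.5

From (5.1, 3.3) to (2.5, 0.9), the yellow sphere covered √(2.6² + 2.4²) ≈ 3.5 units.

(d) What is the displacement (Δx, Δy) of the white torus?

(2.4, -2.5)

The white torus started near (1.8, 8.1) and ended near (4.2, 5.6).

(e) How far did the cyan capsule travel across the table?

0.9

From (3.7, 7.4) to (2.9, 7.7), the cyan capsule covered √(0.8² + 0.3²) ≈ 0.9 units.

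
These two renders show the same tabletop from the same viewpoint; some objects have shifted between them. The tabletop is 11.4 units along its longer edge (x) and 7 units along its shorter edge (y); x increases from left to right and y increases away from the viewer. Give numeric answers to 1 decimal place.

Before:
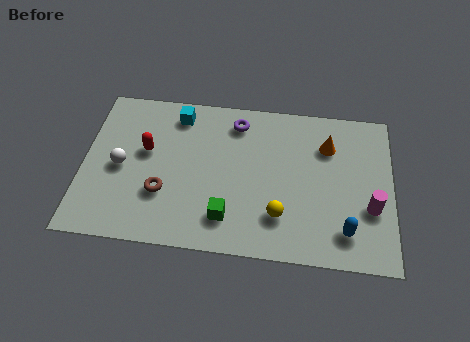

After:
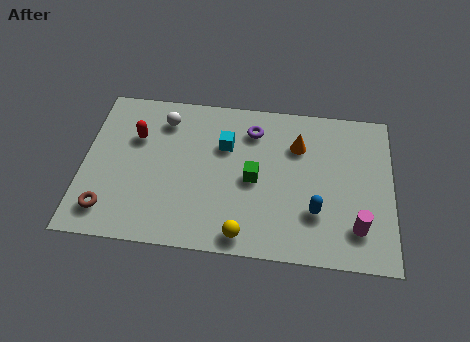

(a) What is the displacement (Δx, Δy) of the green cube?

(0.9, 1.8)

From the two frames, the green cube sits at roughly (5.4, 1.5) before and (6.3, 3.3) after.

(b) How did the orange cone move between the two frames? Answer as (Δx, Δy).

(-1.1, -0.1)

The orange cone was at about (9.0, 5.1) and moved to about (7.9, 5.0).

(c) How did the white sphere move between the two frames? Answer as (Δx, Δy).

(1.5, 2.3)

From the two frames, the white sphere sits at roughly (1.4, 3.3) before and (2.9, 5.6) after.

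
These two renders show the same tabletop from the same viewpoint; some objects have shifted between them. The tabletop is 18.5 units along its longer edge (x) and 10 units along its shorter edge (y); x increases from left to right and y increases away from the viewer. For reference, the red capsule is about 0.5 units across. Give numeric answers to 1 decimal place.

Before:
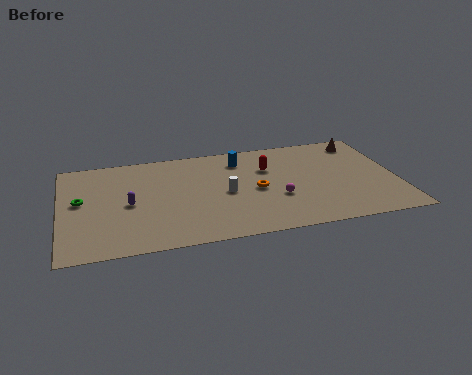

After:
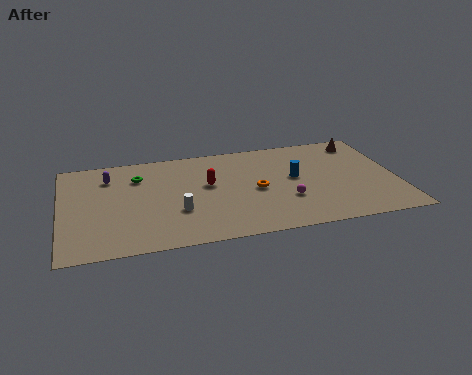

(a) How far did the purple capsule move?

3.2

The purple capsule moved from about (3.7, 4.7) to (2.7, 7.7), a distance of √(1.0² + 3.0²) ≈ 3.2.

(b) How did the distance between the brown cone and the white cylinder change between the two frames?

+3.0

Before: roughly 8.8 units apart; after: 11.8. That's 3.0 units further apart.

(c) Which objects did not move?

the orange torus and the brown cone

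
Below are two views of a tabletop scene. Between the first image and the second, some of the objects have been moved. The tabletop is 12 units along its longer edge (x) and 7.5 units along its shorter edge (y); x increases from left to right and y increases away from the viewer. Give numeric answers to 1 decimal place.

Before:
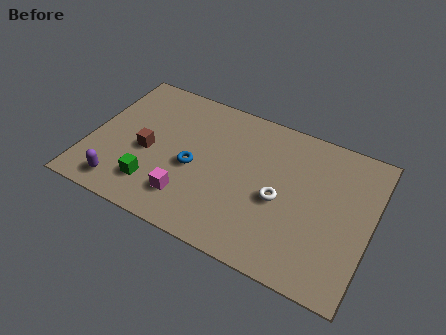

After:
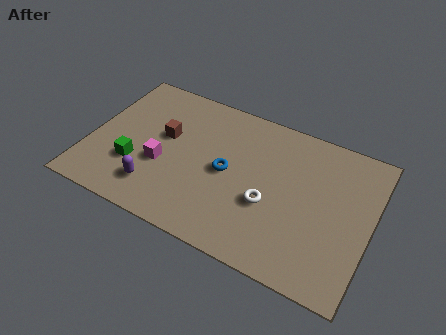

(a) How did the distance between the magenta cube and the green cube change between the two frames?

-0.3

Before: roughly 1.5 units apart; after: 1.2. That's 0.3 units closer together.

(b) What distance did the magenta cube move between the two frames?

1.8

The magenta cube moved from about (4.5, 1.7) to (3.2, 2.9), a distance of √(1.3² + 1.2²) ≈ 1.8.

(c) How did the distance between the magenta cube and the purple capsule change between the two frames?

-1.6

Before: roughly 2.9 units apart; after: 1.3. That's 1.6 units closer together.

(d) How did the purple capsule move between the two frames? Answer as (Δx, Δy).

(1.4, 0.5)

The purple capsule was at about (1.7, 1.1) and moved to about (3.1, 1.6).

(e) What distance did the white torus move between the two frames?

0.6

The white torus was near (8.2, 3.3) before and (7.8, 2.9) after, so it travelled √(0.4² + 0.4²) ≈ 0.6 units.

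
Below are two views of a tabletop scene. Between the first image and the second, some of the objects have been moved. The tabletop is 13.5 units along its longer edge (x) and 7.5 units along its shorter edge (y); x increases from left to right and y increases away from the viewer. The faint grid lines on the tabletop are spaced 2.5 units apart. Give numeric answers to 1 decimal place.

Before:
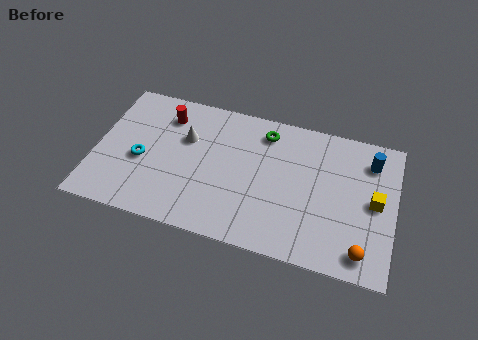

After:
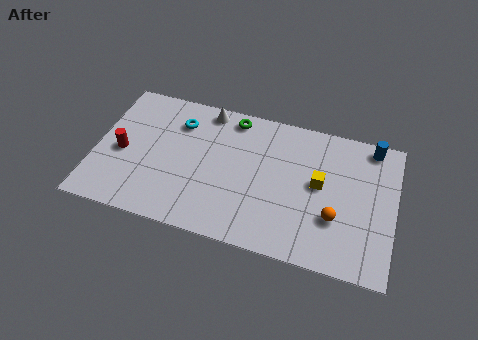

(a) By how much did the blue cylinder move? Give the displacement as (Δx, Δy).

(0.0, 0.8)

From the two frames, the blue cylinder sits at roughly (12.3, 5.9) before and (12.3, 6.7) after.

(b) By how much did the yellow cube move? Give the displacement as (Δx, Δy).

(-2.5, 0.3)

The yellow cube started near (12.6, 3.8) and ended near (10.1, 4.1).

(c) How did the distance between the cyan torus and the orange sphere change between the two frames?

-2.3

Before: roughly 10.3 units apart; after: 8.0. That's 2.3 units closer together.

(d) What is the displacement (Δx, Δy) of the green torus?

(-1.5, 0.4)

The green torus was at about (7.5, 6.2) and moved to about (6.0, 6.6).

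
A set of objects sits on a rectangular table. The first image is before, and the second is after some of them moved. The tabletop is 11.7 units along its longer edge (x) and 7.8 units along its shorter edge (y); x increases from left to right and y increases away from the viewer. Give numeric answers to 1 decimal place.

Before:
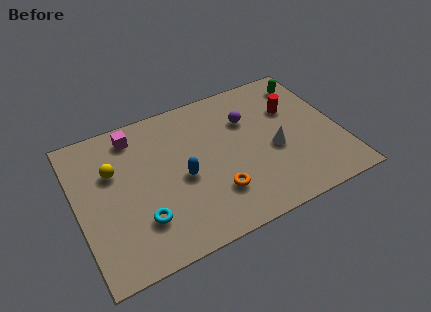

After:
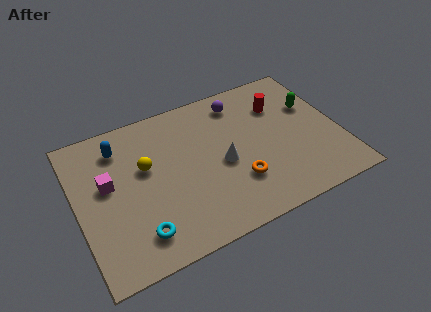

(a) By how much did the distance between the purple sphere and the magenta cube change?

+1.4

The distance was about 5.1 in the first image and 6.5 in the second, so they moved 1.4 units further apart.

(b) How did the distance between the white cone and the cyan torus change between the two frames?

-1.7

The distance was about 6.2 in the first image and 4.5 in the second, so they moved 1.7 units closer together.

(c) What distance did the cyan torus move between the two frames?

0.6

The cyan torus moved from about (2.6, 2.1) to (2.4, 1.5), a distance of √(0.2² + 0.6²) ≈ 0.6.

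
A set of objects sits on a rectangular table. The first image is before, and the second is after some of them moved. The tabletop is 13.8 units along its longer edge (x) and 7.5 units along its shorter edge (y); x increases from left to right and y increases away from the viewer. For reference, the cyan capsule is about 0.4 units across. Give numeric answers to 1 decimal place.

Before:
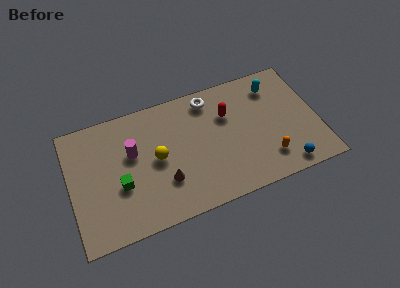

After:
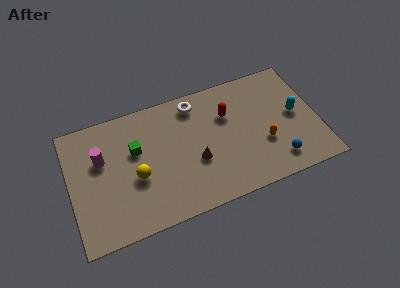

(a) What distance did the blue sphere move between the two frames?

0.6

The blue sphere was near (11.7, 0.9) before and (11.3, 1.4) after, so it travelled √(0.4² + 0.5²) ≈ 0.6 units.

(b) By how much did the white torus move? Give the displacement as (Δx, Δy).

(-0.8, 0.0)

From the two frames, the white torus sits at roughly (8.0, 6.4) before and (7.2, 6.4) after.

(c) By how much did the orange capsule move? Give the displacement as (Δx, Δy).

(-0.1, 1.0)

The orange capsule was at about (10.8, 1.7) and moved to about (10.7, 2.7).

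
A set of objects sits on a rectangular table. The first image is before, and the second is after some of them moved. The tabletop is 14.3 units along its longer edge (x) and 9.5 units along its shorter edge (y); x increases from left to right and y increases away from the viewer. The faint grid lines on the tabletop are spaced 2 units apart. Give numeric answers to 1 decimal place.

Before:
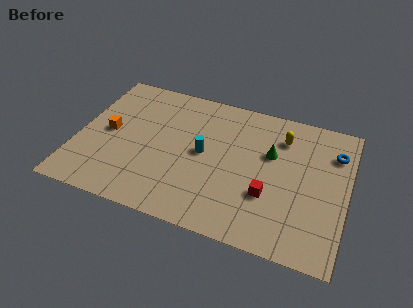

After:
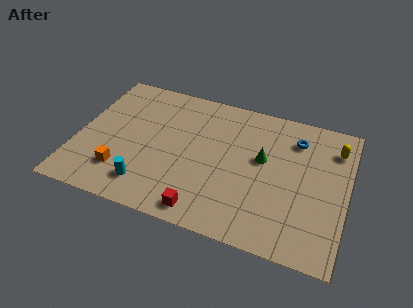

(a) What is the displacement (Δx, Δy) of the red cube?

(-3.2, -2.1)

The red cube was at about (10.3, 3.2) and moved to about (7.1, 1.1).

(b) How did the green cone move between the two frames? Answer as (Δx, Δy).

(-0.4, -0.5)

The green cone started near (10.2, 6.0) and ended near (9.8, 5.5).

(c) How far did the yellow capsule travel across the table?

2.8

The yellow capsule moved from about (10.7, 7.3) to (13.5, 7.4), a distance of √(2.8² + 0.1²) ≈ 2.8.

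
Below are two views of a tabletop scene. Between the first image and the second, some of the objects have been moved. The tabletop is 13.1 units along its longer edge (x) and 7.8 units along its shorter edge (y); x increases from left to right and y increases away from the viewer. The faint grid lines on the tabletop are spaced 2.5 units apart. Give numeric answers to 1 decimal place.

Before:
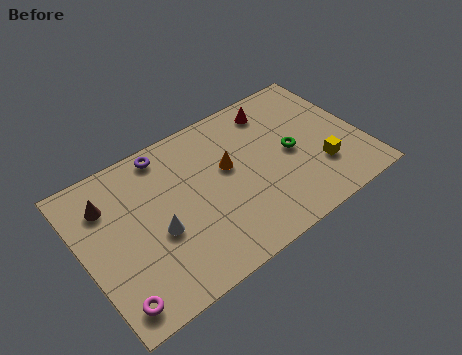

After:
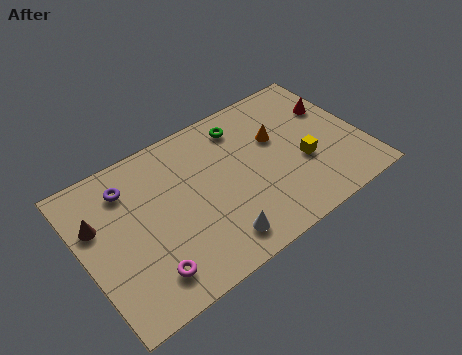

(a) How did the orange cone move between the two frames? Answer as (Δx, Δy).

(2.4, 0.3)

From the two frames, the orange cone sits at roughly (6.9, 4.6) before and (9.3, 4.9) after.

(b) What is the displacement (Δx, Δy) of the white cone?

(2.4, -1.9)

The white cone started near (3.3, 3.2) and ended near (5.7, 1.3).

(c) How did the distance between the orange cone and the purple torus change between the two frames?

+3.5

Before: roughly 3.5 units apart; after: 7.0. That's 3.5 units further apart.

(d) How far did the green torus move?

3.2

The green torus was near (9.8, 3.8) before and (7.9, 6.4) after, so it travelled √(1.9² + 2.6²) ≈ 3.2 units.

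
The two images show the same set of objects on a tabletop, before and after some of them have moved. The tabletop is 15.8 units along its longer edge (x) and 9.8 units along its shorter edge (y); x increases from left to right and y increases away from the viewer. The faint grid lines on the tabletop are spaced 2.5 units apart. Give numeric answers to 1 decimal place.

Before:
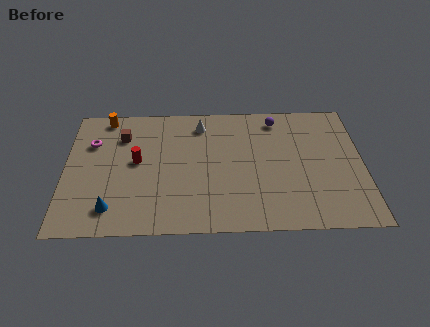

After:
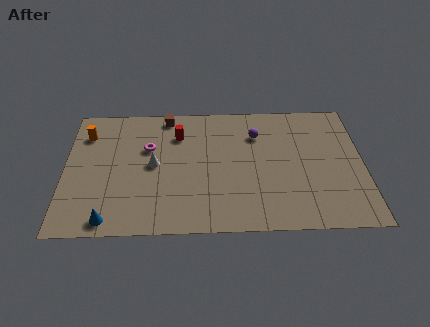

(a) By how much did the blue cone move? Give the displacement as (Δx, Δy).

(-0.1, -0.8)

The blue cone started near (2.5, 1.8) and ended near (2.4, 1.0).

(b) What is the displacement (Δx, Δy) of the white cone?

(-2.5, -3.1)

The white cone started near (7.2, 8.1) and ended near (4.7, 5.0).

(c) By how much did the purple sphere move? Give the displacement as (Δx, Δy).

(-1.1, -1.2)

The purple sphere was at about (11.3, 8.4) and moved to about (10.2, 7.2).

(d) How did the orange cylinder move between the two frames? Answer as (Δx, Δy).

(-1.0, -1.3)

The orange cylinder was at about (2.1, 8.8) and moved to about (1.1, 7.5).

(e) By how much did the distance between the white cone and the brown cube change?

-0.4

They were about 4.3 units apart before and 3.9 after — 0.4 units closer together.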